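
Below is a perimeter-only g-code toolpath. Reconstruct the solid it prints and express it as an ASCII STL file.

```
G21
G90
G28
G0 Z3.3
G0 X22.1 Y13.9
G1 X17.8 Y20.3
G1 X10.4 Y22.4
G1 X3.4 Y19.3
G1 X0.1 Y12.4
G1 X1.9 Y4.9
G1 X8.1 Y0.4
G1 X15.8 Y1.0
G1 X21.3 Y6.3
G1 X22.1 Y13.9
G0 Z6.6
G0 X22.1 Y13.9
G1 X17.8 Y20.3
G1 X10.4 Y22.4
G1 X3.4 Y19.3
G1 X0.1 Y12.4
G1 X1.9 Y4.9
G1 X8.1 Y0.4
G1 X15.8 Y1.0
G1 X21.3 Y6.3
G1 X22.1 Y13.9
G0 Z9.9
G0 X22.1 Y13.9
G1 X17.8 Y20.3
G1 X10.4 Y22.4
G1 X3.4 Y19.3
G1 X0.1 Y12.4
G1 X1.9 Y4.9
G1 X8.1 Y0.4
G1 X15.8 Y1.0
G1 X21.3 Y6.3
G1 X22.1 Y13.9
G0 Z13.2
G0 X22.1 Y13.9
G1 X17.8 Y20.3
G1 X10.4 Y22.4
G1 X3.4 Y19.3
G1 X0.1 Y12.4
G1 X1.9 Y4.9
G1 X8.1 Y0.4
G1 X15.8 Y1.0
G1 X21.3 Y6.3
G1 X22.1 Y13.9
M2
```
solid part
  facet normal 0.0000 0.0000 -1.0000
    outer loop
      vertex 10.4 22.4 0.0
      vertex 17.8 20.3 0.0
      vertex 22.1 13.9 0.0
    endloop
  endfacet
  facet normal 0.0000 0.0000 -1.0000
    outer loop
      vertex 3.4 19.3 0.0
      vertex 10.4 22.4 0.0
      vertex 22.1 13.9 0.0
    endloop
  endfacet
  facet normal 0.0000 0.0000 -1.0000
    outer loop
      vertex 0.1 12.4 0.0
      vertex 3.4 19.3 0.0
      vertex 22.1 13.9 0.0
    endloop
  endfacet
  facet normal 0.0000 0.0000 -1.0000
    outer loop
      vertex 1.9 4.9 0.0
      vertex 0.1 12.4 0.0
      vertex 22.1 13.9 0.0
    endloop
  endfacet
  facet normal 0.0000 0.0000 -1.0000
    outer loop
      vertex 8.1 0.4 0.0
      vertex 1.9 4.9 0.0
      vertex 22.1 13.9 0.0
    endloop
  endfacet
  facet normal 0.0000 0.0000 -1.0000
    outer loop
      vertex 15.8 1.0 0.0
      vertex 8.1 0.4 0.0
      vertex 22.1 13.9 0.0
    endloop
  endfacet
  facet normal 0.0000 0.0000 -1.0000
    outer loop
      vertex 21.3 6.3 0.0
      vertex 15.8 1.0 0.0
      vertex 22.1 13.9 0.0
    endloop
  endfacet
  facet normal 0.0000 0.0000 1.0000
    outer loop
      vertex 22.1 13.9 13.2
      vertex 17.8 20.3 13.2
      vertex 10.4 22.4 13.2
    endloop
  endfacet
  facet normal 0.0000 0.0000 1.0000
    outer loop
      vertex 22.1 13.9 13.2
      vertex 10.4 22.4 13.2
      vertex 3.4 19.3 13.2
    endloop
  endfacet
  facet normal 0.0000 0.0000 1.0000
    outer loop
      vertex 22.1 13.9 13.2
      vertex 3.4 19.3 13.2
      vertex 0.1 12.4 13.2
    endloop
  endfacet
  facet normal 0.0000 0.0000 1.0000
    outer loop
      vertex 22.1 13.9 13.2
      vertex 0.1 12.4 13.2
      vertex 1.9 4.9 13.2
    endloop
  endfacet
  facet normal 0.0000 0.0000 1.0000
    outer loop
      vertex 22.1 13.9 13.2
      vertex 1.9 4.9 13.2
      vertex 8.1 0.4 13.2
    endloop
  endfacet
  facet normal 0.0000 0.0000 1.0000
    outer loop
      vertex 22.1 13.9 13.2
      vertex 8.1 0.4 13.2
      vertex 15.8 1.0 13.2
    endloop
  endfacet
  facet normal 0.0000 0.0000 1.0000
    outer loop
      vertex 22.1 13.9 13.2
      vertex 15.8 1.0 13.2
      vertex 21.3 6.3 13.2
    endloop
  endfacet
  facet normal 0.8300 0.5577 0.0000
    outer loop
      vertex 22.1 13.9 0.0
      vertex 17.8 20.3 0.0
      vertex 17.8 20.3 13.2
    endloop
  endfacet
  facet normal 0.8300 0.5577 0.0000
    outer loop
      vertex 22.1 13.9 0.0
      vertex 17.8 20.3 13.2
      vertex 22.1 13.9 13.2
    endloop
  endfacet
  facet normal 0.2730 0.9620 0.0000
    outer loop
      vertex 17.8 20.3 0.0
      vertex 10.4 22.4 0.0
      vertex 10.4 22.4 13.2
    endloop
  endfacet
  facet normal 0.2730 0.9620 0.0000
    outer loop
      vertex 17.8 20.3 0.0
      vertex 10.4 22.4 13.2
      vertex 17.8 20.3 13.2
    endloop
  endfacet
  facet normal -0.4049 0.9143 0.0000
    outer loop
      vertex 10.4 22.4 0.0
      vertex 3.4 19.3 0.0
      vertex 3.4 19.3 13.2
    endloop
  endfacet
  facet normal -0.4049 0.9143 0.0000
    outer loop
      vertex 10.4 22.4 0.0
      vertex 3.4 19.3 13.2
      vertex 10.4 22.4 13.2
    endloop
  endfacet
  facet normal -0.9021 0.4315 0.0000
    outer loop
      vertex 3.4 19.3 0.0
      vertex 0.1 12.4 0.0
      vertex 0.1 12.4 13.2
    endloop
  endfacet
  facet normal -0.9021 0.4315 0.0000
    outer loop
      vertex 3.4 19.3 0.0
      vertex 0.1 12.4 13.2
      vertex 3.4 19.3 13.2
    endloop
  endfacet
  facet normal -0.9724 -0.2334 0.0000
    outer loop
      vertex 0.1 12.4 0.0
      vertex 1.9 4.9 0.0
      vertex 1.9 4.9 13.2
    endloop
  endfacet
  facet normal -0.9724 -0.2334 0.0000
    outer loop
      vertex 0.1 12.4 0.0
      vertex 1.9 4.9 13.2
      vertex 0.1 12.4 13.2
    endloop
  endfacet
  facet normal -0.5874 -0.8093 0.0000
    outer loop
      vertex 1.9 4.9 0.0
      vertex 8.1 0.4 0.0
      vertex 8.1 0.4 13.2
    endloop
  endfacet
  facet normal -0.5874 -0.8093 0.0000
    outer loop
      vertex 1.9 4.9 0.0
      vertex 8.1 0.4 13.2
      vertex 1.9 4.9 13.2
    endloop
  endfacet
  facet normal 0.0777 -0.9970 0.0000
    outer loop
      vertex 8.1 0.4 0.0
      vertex 15.8 1.0 0.0
      vertex 15.8 1.0 13.2
    endloop
  endfacet
  facet normal 0.0777 -0.9970 0.0000
    outer loop
      vertex 8.1 0.4 0.0
      vertex 15.8 1.0 13.2
      vertex 8.1 0.4 13.2
    endloop
  endfacet
  facet normal 0.6939 -0.7201 0.0000
    outer loop
      vertex 15.8 1.0 0.0
      vertex 21.3 6.3 0.0
      vertex 21.3 6.3 13.2
    endloop
  endfacet
  facet normal 0.6939 -0.7201 0.0000
    outer loop
      vertex 15.8 1.0 0.0
      vertex 21.3 6.3 13.2
      vertex 15.8 1.0 13.2
    endloop
  endfacet
  facet normal 0.9945 -0.1047 0.0000
    outer loop
      vertex 21.3 6.3 0.0
      vertex 22.1 13.9 0.0
      vertex 22.1 13.9 13.2
    endloop
  endfacet
  facet normal 0.9945 -0.1047 0.0000
    outer loop
      vertex 21.3 6.3 0.0
      vertex 22.1 13.9 13.2
      vertex 21.3 6.3 13.2
    endloop
  endfacet
endsolid part

The G0 Z moves step by Δz≈3.3 mm. Every layer's G1 loop is the same polygon, so the solid is a straight extrusion of it from z=0 to z≈13.2. Closing with flat bottom and top caps and triangulating gives 32 facets — a regular 9-sided prism (a cylinder approximated with 9 flat sides), circumscribed radius ≈ 11.2 mm, height ≈ 13.2 mm.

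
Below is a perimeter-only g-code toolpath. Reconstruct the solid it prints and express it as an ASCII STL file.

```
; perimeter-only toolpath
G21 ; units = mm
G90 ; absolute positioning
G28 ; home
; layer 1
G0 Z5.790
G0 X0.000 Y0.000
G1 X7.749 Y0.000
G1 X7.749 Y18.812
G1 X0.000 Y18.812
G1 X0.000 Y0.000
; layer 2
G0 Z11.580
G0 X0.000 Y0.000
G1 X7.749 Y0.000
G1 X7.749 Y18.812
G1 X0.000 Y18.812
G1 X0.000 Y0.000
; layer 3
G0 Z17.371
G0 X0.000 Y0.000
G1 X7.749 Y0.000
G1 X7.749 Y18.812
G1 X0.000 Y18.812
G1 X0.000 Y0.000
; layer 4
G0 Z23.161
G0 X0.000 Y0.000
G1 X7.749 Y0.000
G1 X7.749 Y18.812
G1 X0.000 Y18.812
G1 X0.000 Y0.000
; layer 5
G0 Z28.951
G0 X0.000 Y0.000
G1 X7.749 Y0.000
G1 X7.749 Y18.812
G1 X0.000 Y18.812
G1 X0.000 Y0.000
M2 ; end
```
solid part
  facet normal 0.0000 0.0000 -1.0000
    outer loop
      vertex 7.749 18.812 0.000
      vertex 7.749 0.000 0.000
      vertex 0.000 0.000 0.000
    endloop
  endfacet
  facet normal 0.0000 0.0000 -1.0000
    outer loop
      vertex 0.000 18.812 0.000
      vertex 7.749 18.812 0.000
      vertex 0.000 0.000 0.000
    endloop
  endfacet
  facet normal 0.0000 0.0000 1.0000
    outer loop
      vertex 0.000 0.000 28.951
      vertex 7.749 0.000 28.951
      vertex 7.749 18.812 28.951
    endloop
  endfacet
  facet normal 0.0000 0.0000 1.0000
    outer loop
      vertex 0.000 0.000 28.951
      vertex 7.749 18.812 28.951
      vertex 0.000 18.812 28.951
    endloop
  endfacet
  facet normal 0.0000 -1.0000 0.0000
    outer loop
      vertex 0.000 0.000 0.000
      vertex 7.749 0.000 0.000
      vertex 7.749 0.000 28.951
    endloop
  endfacet
  facet normal 0.0000 -1.0000 0.0000
    outer loop
      vertex 0.000 0.000 0.000
      vertex 7.749 0.000 28.951
      vertex 0.000 0.000 28.951
    endloop
  endfacet
  facet normal 0.0000 1.0000 0.0000
    outer loop
      vertex 7.749 18.812 28.951
      vertex 7.749 18.812 0.000
      vertex 0.000 18.812 0.000
    endloop
  endfacet
  facet normal 0.0000 1.0000 0.0000
    outer loop
      vertex 0.000 18.812 28.951
      vertex 7.749 18.812 28.951
      vertex 0.000 18.812 0.000
    endloop
  endfacet
  facet normal -1.0000 0.0000 0.0000
    outer loop
      vertex 0.000 18.812 28.951
      vertex 0.000 18.812 0.000
      vertex 0.000 0.000 0.000
    endloop
  endfacet
  facet normal -1.0000 0.0000 0.0000
    outer loop
      vertex 0.000 0.000 28.951
      vertex 0.000 18.812 28.951
      vertex 0.000 0.000 0.000
    endloop
  endfacet
  facet normal 1.0000 0.0000 0.0000
    outer loop
      vertex 7.749 0.000 0.000
      vertex 7.749 18.812 0.000
      vertex 7.749 18.812 28.951
    endloop
  endfacet
  facet normal 1.0000 0.0000 0.0000
    outer loop
      vertex 7.749 0.000 0.000
      vertex 7.749 18.812 28.951
      vertex 7.749 0.000 28.951
    endloop
  endfacet
endsolid part

The G0 Z moves step by Δz≈5.790 mm. Every layer's G1 loop is the same polygon, so the solid is a straight extrusion of it from z=0 to z≈29. Closing with flat bottom and top caps and triangulating gives 12 facets — a rectangular box, roughly 7.75 × 18.8 mm footprint and 29 mm tall.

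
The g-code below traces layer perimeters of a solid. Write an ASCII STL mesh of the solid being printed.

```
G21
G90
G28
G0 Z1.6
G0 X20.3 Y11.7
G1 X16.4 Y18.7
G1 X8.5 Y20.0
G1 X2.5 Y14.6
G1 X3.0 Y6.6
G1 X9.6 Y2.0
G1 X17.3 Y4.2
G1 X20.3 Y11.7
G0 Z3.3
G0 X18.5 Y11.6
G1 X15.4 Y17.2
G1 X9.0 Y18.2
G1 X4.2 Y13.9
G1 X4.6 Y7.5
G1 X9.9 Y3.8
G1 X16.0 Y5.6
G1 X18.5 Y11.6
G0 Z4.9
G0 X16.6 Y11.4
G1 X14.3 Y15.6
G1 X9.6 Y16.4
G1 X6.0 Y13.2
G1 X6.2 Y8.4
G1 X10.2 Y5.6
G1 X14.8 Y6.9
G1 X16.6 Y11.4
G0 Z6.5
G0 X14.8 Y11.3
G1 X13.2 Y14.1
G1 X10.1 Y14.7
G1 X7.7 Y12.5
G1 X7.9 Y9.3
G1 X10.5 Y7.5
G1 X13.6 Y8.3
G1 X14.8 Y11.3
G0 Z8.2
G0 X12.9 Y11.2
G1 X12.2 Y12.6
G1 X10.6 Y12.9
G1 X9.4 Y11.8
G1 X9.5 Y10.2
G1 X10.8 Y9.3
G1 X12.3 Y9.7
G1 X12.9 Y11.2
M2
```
solid part
  facet normal 0.0000 0.0000 -1.0000
    outer loop
      vertex 8.0 21.8 0.0
      vertex 17.5 20.2 0.0
      vertex 22.2 11.8 0.0
    endloop
  endfacet
  facet normal 0.0000 0.0000 -1.0000
    outer loop
      vertex 0.8 15.3 0.0
      vertex 8.0 21.8 0.0
      vertex 22.2 11.8 0.0
    endloop
  endfacet
  facet normal 0.0000 0.0000 -1.0000
    outer loop
      vertex 1.4 5.7 0.0
      vertex 0.8 15.3 0.0
      vertex 22.2 11.8 0.0
    endloop
  endfacet
  facet normal 0.0000 0.0000 -1.0000
    outer loop
      vertex 9.3 0.2 0.0
      vertex 1.4 5.7 0.0
      vertex 22.2 11.8 0.0
    endloop
  endfacet
  facet normal 0.0000 0.0000 -1.0000
    outer loop
      vertex 18.5 2.8 0.0
      vertex 9.3 0.2 0.0
      vertex 22.2 11.8 0.0
    endloop
  endfacet
  facet normal 0.6099 0.3413 0.7152
    outer loop
      vertex 22.2 11.8 0.0
      vertex 17.5 20.2 0.0
      vertex 11.1 11.1 9.8
    endloop
  endfacet
  facet normal 0.1160 0.6889 0.7155
    outer loop
      vertex 17.5 20.2 0.0
      vertex 8.0 21.8 0.0
      vertex 11.1 11.1 9.8
    endloop
  endfacet
  facet normal -0.4686 0.5190 0.7149
    outer loop
      vertex 8.0 21.8 0.0
      vertex 0.8 15.3 0.0
      vertex 11.1 11.1 9.8
    endloop
  endfacet
  facet normal -0.6979 -0.0436 0.7148
    outer loop
      vertex 0.8 15.3 0.0
      vertex 1.4 5.7 0.0
      vertex 11.1 11.1 9.8
    endloop
  endfacet
  facet normal -0.4004 -0.5752 0.7133
    outer loop
      vertex 1.4 5.7 0.0
      vertex 9.3 0.2 0.0
      vertex 11.1 11.1 9.8
    endloop
  endfacet
  facet normal 0.1904 -0.6736 0.7142
    outer loop
      vertex 9.3 0.2 0.0
      vertex 18.5 2.8 0.0
      vertex 11.1 11.1 9.8
    endloop
  endfacet
  facet normal 0.6474 -0.2661 0.7142
    outer loop
      vertex 18.5 2.8 0.0
      vertex 22.2 11.8 0.0
      vertex 11.1 11.1 9.8
    endloop
  endfacet
endsolid part

The G0 Z moves step by Δz≈1.6 mm. The G1 loops shrink linearly with z, so the solid tapers from its base footprint up to z≈9.8. Closing with a flat bottom cap and the tapered top and triangulating gives 12 facets — a regular 7-sided pyramid, base circumscribed radius ≈ 11.1 mm, apex at z ≈ 9.8 mm.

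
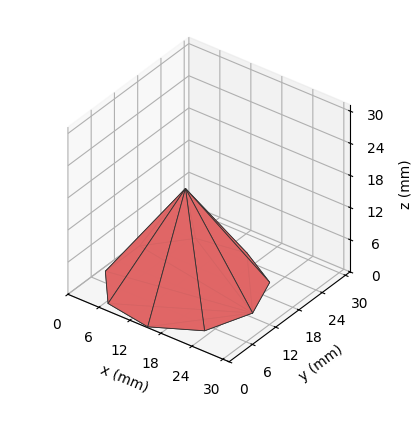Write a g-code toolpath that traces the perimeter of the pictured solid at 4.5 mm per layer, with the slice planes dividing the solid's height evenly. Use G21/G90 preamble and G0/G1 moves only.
Reading the render: the shape is a regular 9-sided pyramid, base circumscribed radius ≈ 13 mm, apex at z ≈ 18 mm (dimensions read to the nearest mm from the axis ticks). For the g-code, the solid's height is divided into equal slices at the stated Δz and each level perimeter traced with G1 moves after a G0 lift.

; perimeter-only toolpath
G21 ; units = mm
G90 ; absolute positioning
G28 ; home
; layer 1
G0 Z4.5
G0 X22.8 Y13.0
G1 X20.5 Y19.3
G1 X14.7 Y22.6
G1 X8.1 Y21.5
G1 X3.9 Y16.3
G1 X3.9 Y9.7
G1 X8.1 Y4.5
G1 X14.7 Y3.4
G1 X20.5 Y6.7
G1 X22.8 Y13.0
; layer 2
G0 Z9.0
G0 X19.5 Y13.0
G1 X18.0 Y17.2
G1 X14.2 Y19.4
G1 X9.8 Y18.6
G1 X6.9 Y15.2
G1 X6.9 Y10.8
G1 X9.8 Y7.3
G1 X14.2 Y6.6
G1 X18.0 Y8.8
G1 X19.5 Y13.0
; layer 3
G0 Z13.5
G0 X16.2 Y13.0
G1 X15.5 Y15.1
G1 X13.6 Y16.2
G1 X11.4 Y15.8
G1 X9.9 Y14.1
G1 X9.9 Y11.9
G1 X11.4 Y10.2
G1 X13.6 Y9.8
G1 X15.5 Y10.9
G1 X16.2 Y13.0
M2 ; end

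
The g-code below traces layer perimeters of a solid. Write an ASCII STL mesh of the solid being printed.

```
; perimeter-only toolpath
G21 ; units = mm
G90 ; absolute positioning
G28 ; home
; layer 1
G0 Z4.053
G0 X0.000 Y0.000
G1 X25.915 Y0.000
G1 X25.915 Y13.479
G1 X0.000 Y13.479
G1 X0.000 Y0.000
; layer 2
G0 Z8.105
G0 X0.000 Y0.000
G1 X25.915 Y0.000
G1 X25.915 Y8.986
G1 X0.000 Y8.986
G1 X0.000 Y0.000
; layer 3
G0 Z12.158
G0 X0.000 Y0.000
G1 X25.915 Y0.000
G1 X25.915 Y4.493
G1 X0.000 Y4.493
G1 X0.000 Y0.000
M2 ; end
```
solid part
  facet normal 0.0000 0.0000 -1.0000
    outer loop
      vertex 25.915 17.972 0.000
      vertex 25.915 0.000 0.000
      vertex 0.000 0.000 0.000
    endloop
  endfacet
  facet normal 0.0000 0.0000 -1.0000
    outer loop
      vertex 0.000 17.972 0.000
      vertex 25.915 17.972 0.000
      vertex 0.000 0.000 0.000
    endloop
  endfacet
  facet normal 0.0000 -1.0000 0.0000
    outer loop
      vertex 0.000 0.000 0.000
      vertex 25.915 0.000 0.000
      vertex 25.915 0.000 16.211
    endloop
  endfacet
  facet normal 0.0000 -1.0000 0.0000
    outer loop
      vertex 0.000 0.000 0.000
      vertex 25.915 0.000 16.211
      vertex 0.000 0.000 16.211
    endloop
  endfacet
  facet normal 0.0000 0.6698 0.7425
    outer loop
      vertex 0.000 0.000 16.211
      vertex 25.915 0.000 16.211
      vertex 25.915 17.972 0.000
    endloop
  endfacet
  facet normal 0.0000 0.6698 0.7425
    outer loop
      vertex 0.000 0.000 16.211
      vertex 25.915 17.972 0.000
      vertex 0.000 17.972 0.000
    endloop
  endfacet
  facet normal -1.0000 0.0000 0.0000
    outer loop
      vertex 0.000 0.000 16.211
      vertex 0.000 17.972 0.000
      vertex 0.000 0.000 0.000
    endloop
  endfacet
  facet normal 1.0000 0.0000 0.0000
    outer loop
      vertex 25.915 0.000 0.000
      vertex 25.915 17.972 0.000
      vertex 25.915 0.000 16.211
    endloop
  endfacet
endsolid part

The G0 Z moves step by Δz≈4.053 mm. The G1 loops shrink linearly with z, so the solid tapers from its base footprint up to z≈16.2. Closing with a flat bottom cap and the tapered top and triangulating gives 8 facets — a wedge (ramp): 25.9 × 18 mm base, rising to 16.2 mm along the y=0 edge and sloping linearly to z=0 at y=18.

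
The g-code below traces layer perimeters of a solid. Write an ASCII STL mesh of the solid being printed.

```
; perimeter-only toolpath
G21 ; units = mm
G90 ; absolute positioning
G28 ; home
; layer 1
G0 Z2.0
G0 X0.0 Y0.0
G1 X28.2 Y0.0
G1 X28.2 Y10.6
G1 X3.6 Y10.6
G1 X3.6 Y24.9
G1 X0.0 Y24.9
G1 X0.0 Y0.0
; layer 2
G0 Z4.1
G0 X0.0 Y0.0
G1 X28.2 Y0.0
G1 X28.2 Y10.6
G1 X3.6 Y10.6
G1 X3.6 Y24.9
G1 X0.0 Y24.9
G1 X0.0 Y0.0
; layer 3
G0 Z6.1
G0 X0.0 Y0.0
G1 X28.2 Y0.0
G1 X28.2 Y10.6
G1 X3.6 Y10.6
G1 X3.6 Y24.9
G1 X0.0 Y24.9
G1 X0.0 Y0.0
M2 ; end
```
solid part
  facet normal 0.0000 0.0000 -1.0000
    outer loop
      vertex 28.2 10.6 0.0
      vertex 28.2 0.0 0.0
      vertex 0.0 0.0 0.0
    endloop
  endfacet
  facet normal 0.0000 0.0000 -1.0000
    outer loop
      vertex 3.6 10.6 0.0
      vertex 28.2 10.6 0.0
      vertex 0.0 0.0 0.0
    endloop
  endfacet
  facet normal 0.0000 0.0000 -1.0000
    outer loop
      vertex 3.6 24.9 0.0
      vertex 3.6 10.6 0.0
      vertex 0.0 0.0 0.0
    endloop
  endfacet
  facet normal 0.0000 0.0000 -1.0000
    outer loop
      vertex 0.0 24.9 0.0
      vertex 3.6 24.9 0.0
      vertex 0.0 0.0 0.0
    endloop
  endfacet
  facet normal 0.0000 0.0000 1.0000
    outer loop
      vertex 0.0 0.0 6.1
      vertex 28.2 0.0 6.1
      vertex 28.2 10.6 6.1
    endloop
  endfacet
  facet normal 0.0000 0.0000 1.0000
    outer loop
      vertex 0.0 0.0 6.1
      vertex 28.2 10.6 6.1
      vertex 3.6 10.6 6.1
    endloop
  endfacet
  facet normal 0.0000 0.0000 1.0000
    outer loop
      vertex 0.0 0.0 6.1
      vertex 3.6 10.6 6.1
      vertex 3.6 24.9 6.1
    endloop
  endfacet
  facet normal 0.0000 0.0000 1.0000
    outer loop
      vertex 0.0 0.0 6.1
      vertex 3.6 24.9 6.1
      vertex 0.0 24.9 6.1
    endloop
  endfacet
  facet normal 0.0000 -1.0000 0.0000
    outer loop
      vertex 0.0 0.0 0.0
      vertex 28.2 0.0 0.0
      vertex 28.2 0.0 6.1
    endloop
  endfacet
  facet normal 0.0000 -1.0000 0.0000
    outer loop
      vertex 0.0 0.0 0.0
      vertex 28.2 0.0 6.1
      vertex 0.0 0.0 6.1
    endloop
  endfacet
  facet normal 1.0000 0.0000 0.0000
    outer loop
      vertex 28.2 0.0 0.0
      vertex 28.2 10.6 0.0
      vertex 28.2 10.6 6.1
    endloop
  endfacet
  facet normal 1.0000 0.0000 0.0000
    outer loop
      vertex 28.2 0.0 0.0
      vertex 28.2 10.6 6.1
      vertex 28.2 0.0 6.1
    endloop
  endfacet
  facet normal 0.0000 1.0000 0.0000
    outer loop
      vertex 28.2 10.6 0.0
      vertex 3.6 10.6 0.0
      vertex 3.6 10.6 6.1
    endloop
  endfacet
  facet normal 0.0000 1.0000 0.0000
    outer loop
      vertex 28.2 10.6 0.0
      vertex 3.6 10.6 6.1
      vertex 28.2 10.6 6.1
    endloop
  endfacet
  facet normal 1.0000 0.0000 0.0000
    outer loop
      vertex 3.6 10.6 0.0
      vertex 3.6 24.9 0.0
      vertex 3.6 24.9 6.1
    endloop
  endfacet
  facet normal 1.0000 0.0000 0.0000
    outer loop
      vertex 3.6 10.6 0.0
      vertex 3.6 24.9 6.1
      vertex 3.6 10.6 6.1
    endloop
  endfacet
  facet normal 0.0000 1.0000 0.0000
    outer loop
      vertex 3.6 24.9 0.0
      vertex 0.0 24.9 0.0
      vertex 0.0 24.9 6.1
    endloop
  endfacet
  facet normal 0.0000 1.0000 0.0000
    outer loop
      vertex 3.6 24.9 0.0
      vertex 0.0 24.9 6.1
      vertex 3.6 24.9 6.1
    endloop
  endfacet
  facet normal -1.0000 0.0000 0.0000
    outer loop
      vertex 0.0 24.9 0.0
      vertex 0.0 0.0 0.0
      vertex 0.0 0.0 6.1
    endloop
  endfacet
  facet normal -1.0000 0.0000 0.0000
    outer loop
      vertex 0.0 24.9 0.0
      vertex 0.0 0.0 6.1
      vertex 0.0 24.9 6.1
    endloop
  endfacet
endsolid part

The G0 Z moves step by Δz≈2.0 mm. Every layer's G1 loop is the same polygon, so the solid is a straight extrusion of it from z=0 to z≈6.1. Closing with flat bottom and top caps and triangulating gives 20 facets — an L-shaped prism: outer 28.2 × 24.9 mm, arm thicknesses ≈ 10.6 mm (horizontal) and 3.6 mm (vertical), extruded 6.1 mm in z.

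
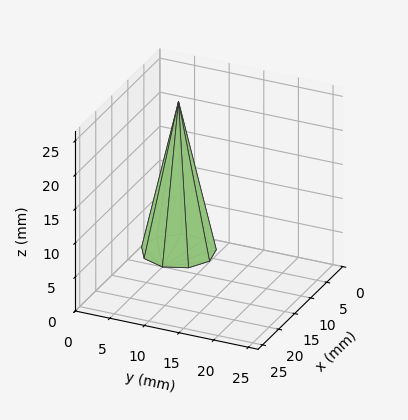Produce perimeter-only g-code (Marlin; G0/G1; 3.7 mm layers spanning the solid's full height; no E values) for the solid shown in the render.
Reading the render: the shape is a regular 9-sided pyramid, base circumscribed radius ≈ 5 mm, apex at z ≈ 22 mm (dimensions read to the nearest mm from the axis ticks). For the g-code, the solid's height is divided into equal slices at the stated Δz and each level perimeter traced with G1 moves after a G0 lift.

; perimeter-only toolpath
G21 ; units = mm
G90 ; absolute positioning
G28 ; home
; layer 1
G0 Z3.7
G0 X9.2 Y5.0
G1 X8.2 Y7.7
G1 X5.8 Y9.1
G1 X2.9 Y8.6
G1 X1.1 Y6.4
G1 X1.1 Y3.6
G1 X2.9 Y1.4
G1 X5.8 Y0.9
G1 X8.2 Y2.3
G1 X9.2 Y5.0
; layer 2
G0 Z7.3
G0 X8.3 Y5.0
G1 X7.5 Y7.1
G1 X5.6 Y8.3
G1 X3.3 Y7.9
G1 X1.9 Y6.1
G1 X1.9 Y3.9
G1 X3.3 Y2.1
G1 X5.6 Y1.7
G1 X7.5 Y2.9
G1 X8.3 Y5.0
; layer 3
G0 Z11.0
G0 X7.5 Y5.0
G1 X6.9 Y6.6
G1 X5.5 Y7.5
G1 X3.8 Y7.2
G1 X2.6 Y5.8
G1 X2.6 Y4.2
G1 X3.8 Y2.9
G1 X5.5 Y2.5
G1 X6.9 Y3.4
G1 X7.5 Y5.0
; layer 4
G0 Z14.7
G0 X6.7 Y5.0
G1 X6.3 Y6.1
G1 X5.3 Y6.6
G1 X4.2 Y6.4
G1 X3.4 Y5.6
G1 X3.4 Y4.4
G1 X4.2 Y3.6
G1 X5.3 Y3.4
G1 X6.3 Y3.9
G1 X6.7 Y5.0
; layer 5
G0 Z18.3
G0 X5.8 Y5.0
G1 X5.6 Y5.5
G1 X5.2 Y5.8
G1 X4.6 Y5.7
G1 X4.2 Y5.3
G1 X4.2 Y4.7
G1 X4.6 Y4.3
G1 X5.2 Y4.2
G1 X5.6 Y4.5
G1 X5.8 Y5.0
M2 ; end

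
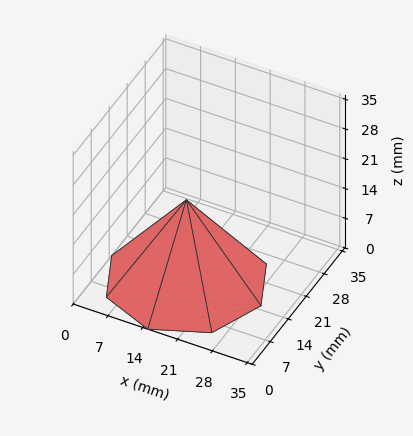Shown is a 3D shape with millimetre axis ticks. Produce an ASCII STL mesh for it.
Reading the render: the shape is a regular 8-sided pyramid, base circumscribed radius ≈ 15 mm, apex at z ≈ 19 mm (dimensions read to the nearest mm from the axis ticks). For the STL, each face is triangulated and given an outward normal.

solid part
  facet normal 0.0000 0.0000 -1.0000
    outer loop
      vertex 15.000 30.000 0.000
      vertex 25.607 25.607 0.000
      vertex 30.000 15.000 0.000
    endloop
  endfacet
  facet normal 0.0000 0.0000 -1.0000
    outer loop
      vertex 4.393 25.607 0.000
      vertex 15.000 30.000 0.000
      vertex 30.000 15.000 0.000
    endloop
  endfacet
  facet normal 0.0000 0.0000 -1.0000
    outer loop
      vertex 0.000 15.000 0.000
      vertex 4.393 25.607 0.000
      vertex 30.000 15.000 0.000
    endloop
  endfacet
  facet normal 0.0000 0.0000 -1.0000
    outer loop
      vertex 4.393 4.393 0.000
      vertex 0.000 15.000 0.000
      vertex 30.000 15.000 0.000
    endloop
  endfacet
  facet normal 0.0000 0.0000 -1.0000
    outer loop
      vertex 15.000 0.000 0.000
      vertex 4.393 4.393 0.000
      vertex 30.000 15.000 0.000
    endloop
  endfacet
  facet normal 0.0000 0.0000 -1.0000
    outer loop
      vertex 25.607 4.393 0.000
      vertex 15.000 0.000 0.000
      vertex 30.000 15.000 0.000
    endloop
  endfacet
  facet normal 0.7464 0.3091 0.5893
    outer loop
      vertex 30.000 15.000 0.000
      vertex 25.607 25.607 0.000
      vertex 15.000 15.000 19.000
    endloop
  endfacet
  facet normal 0.3091 0.7464 0.5893
    outer loop
      vertex 25.607 25.607 0.000
      vertex 15.000 30.000 0.000
      vertex 15.000 15.000 19.000
    endloop
  endfacet
  facet normal -0.3091 0.7464 0.5893
    outer loop
      vertex 15.000 30.000 0.000
      vertex 4.393 25.607 0.000
      vertex 15.000 15.000 19.000
    endloop
  endfacet
  facet normal -0.7464 0.3091 0.5893
    outer loop
      vertex 4.393 25.607 0.000
      vertex 0.000 15.000 0.000
      vertex 15.000 15.000 19.000
    endloop
  endfacet
  facet normal -0.7464 -0.3091 0.5893
    outer loop
      vertex 0.000 15.000 0.000
      vertex 4.393 4.393 0.000
      vertex 15.000 15.000 19.000
    endloop
  endfacet
  facet normal -0.3091 -0.7464 0.5893
    outer loop
      vertex 4.393 4.393 0.000
      vertex 15.000 0.000 0.000
      vertex 15.000 15.000 19.000
    endloop
  endfacet
  facet normal 0.3091 -0.7464 0.5893
    outer loop
      vertex 15.000 0.000 0.000
      vertex 25.607 4.393 0.000
      vertex 15.000 15.000 19.000
    endloop
  endfacet
  facet normal 0.7464 -0.3091 0.5893
    outer loop
      vertex 25.607 4.393 0.000
      vertex 30.000 15.000 0.000
      vertex 15.000 15.000 19.000
    endloop
  endfacet
endsolid part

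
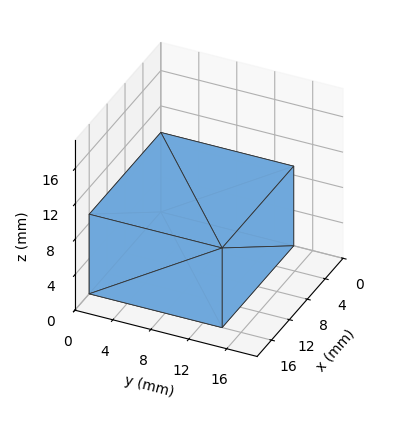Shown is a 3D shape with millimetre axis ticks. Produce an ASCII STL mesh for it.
Reading the render: the shape is a rectangular box, roughly 16 × 14 mm footprint and 9 mm tall (dimensions read to the nearest mm from the axis ticks). For the STL, each face is triangulated and given an outward normal.

solid part
  facet normal 0.0000 0.0000 -1.0000
    outer loop
      vertex 16.0 14.0 0.0
      vertex 16.0 0.0 0.0
      vertex 0.0 0.0 0.0
    endloop
  endfacet
  facet normal 0.0000 0.0000 -1.0000
    outer loop
      vertex 0.0 14.0 0.0
      vertex 16.0 14.0 0.0
      vertex 0.0 0.0 0.0
    endloop
  endfacet
  facet normal 0.0000 0.0000 1.0000
    outer loop
      vertex 0.0 0.0 9.0
      vertex 16.0 0.0 9.0
      vertex 16.0 14.0 9.0
    endloop
  endfacet
  facet normal 0.0000 0.0000 1.0000
    outer loop
      vertex 0.0 0.0 9.0
      vertex 16.0 14.0 9.0
      vertex 0.0 14.0 9.0
    endloop
  endfacet
  facet normal 0.0000 -1.0000 0.0000
    outer loop
      vertex 0.0 0.0 0.0
      vertex 16.0 0.0 0.0
      vertex 16.0 0.0 9.0
    endloop
  endfacet
  facet normal 0.0000 -1.0000 0.0000
    outer loop
      vertex 0.0 0.0 0.0
      vertex 16.0 0.0 9.0
      vertex 0.0 0.0 9.0
    endloop
  endfacet
  facet normal 0.0000 1.0000 0.0000
    outer loop
      vertex 16.0 14.0 9.0
      vertex 16.0 14.0 0.0
      vertex 0.0 14.0 0.0
    endloop
  endfacet
  facet normal 0.0000 1.0000 0.0000
    outer loop
      vertex 0.0 14.0 9.0
      vertex 16.0 14.0 9.0
      vertex 0.0 14.0 0.0
    endloop
  endfacet
  facet normal -1.0000 0.0000 0.0000
    outer loop
      vertex 0.0 14.0 9.0
      vertex 0.0 14.0 0.0
      vertex 0.0 0.0 0.0
    endloop
  endfacet
  facet normal -1.0000 0.0000 0.0000
    outer loop
      vertex 0.0 0.0 9.0
      vertex 0.0 14.0 9.0
      vertex 0.0 0.0 0.0
    endloop
  endfacet
  facet normal 1.0000 0.0000 0.0000
    outer loop
      vertex 16.0 0.0 0.0
      vertex 16.0 14.0 0.0
      vertex 16.0 14.0 9.0
    endloop
  endfacet
  facet normal 1.0000 0.0000 0.0000
    outer loop
      vertex 16.0 0.0 0.0
      vertex 16.0 14.0 9.0
      vertex 16.0 0.0 9.0
    endloop
  endfacet
endsolid part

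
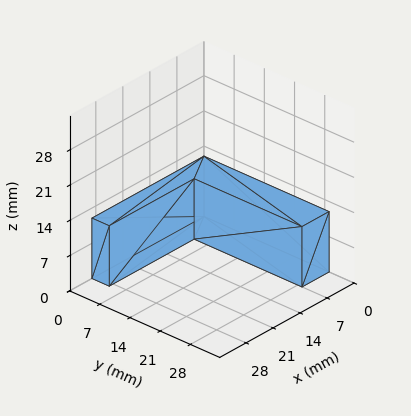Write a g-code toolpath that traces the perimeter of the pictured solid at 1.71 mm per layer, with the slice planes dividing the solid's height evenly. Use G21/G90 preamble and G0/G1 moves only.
Reading the render: the shape is an L-shaped prism: outer 29 × 29 mm, arm thicknesses ≈ 4 mm (horizontal) and 7 mm (vertical), extruded 12 mm in z (dimensions read to the nearest mm from the axis ticks). For the g-code, the solid's height is divided into equal slices at the stated Δz and each level perimeter traced with G1 moves after a G0 lift.

; perimeter-only toolpath
G21 ; units = mm
G90 ; absolute positioning
G28 ; home
; layer 1
G0 Z1.71
G0 X0.00 Y0.00
G1 X29.00 Y0.00
G1 X29.00 Y4.00
G1 X7.00 Y4.00
G1 X7.00 Y29.00
G1 X0.00 Y29.00
G1 X0.00 Y0.00
; layer 2
G0 Z3.43
G0 X0.00 Y0.00
G1 X29.00 Y0.00
G1 X29.00 Y4.00
G1 X7.00 Y4.00
G1 X7.00 Y29.00
G1 X0.00 Y29.00
G1 X0.00 Y0.00
; layer 3
G0 Z5.14
G0 X0.00 Y0.00
G1 X29.00 Y0.00
G1 X29.00 Y4.00
G1 X7.00 Y4.00
G1 X7.00 Y29.00
G1 X0.00 Y29.00
G1 X0.00 Y0.00
; layer 4
G0 Z6.86
G0 X0.00 Y0.00
G1 X29.00 Y0.00
G1 X29.00 Y4.00
G1 X7.00 Y4.00
G1 X7.00 Y29.00
G1 X0.00 Y29.00
G1 X0.00 Y0.00
; layer 5
G0 Z8.57
G0 X0.00 Y0.00
G1 X29.00 Y0.00
G1 X29.00 Y4.00
G1 X7.00 Y4.00
G1 X7.00 Y29.00
G1 X0.00 Y29.00
G1 X0.00 Y0.00
; layer 6
G0 Z10.29
G0 X0.00 Y0.00
G1 X29.00 Y0.00
G1 X29.00 Y4.00
G1 X7.00 Y4.00
G1 X7.00 Y29.00
G1 X0.00 Y29.00
G1 X0.00 Y0.00
; layer 7
G0 Z12.00
G0 X0.00 Y0.00
G1 X29.00 Y0.00
G1 X29.00 Y4.00
G1 X7.00 Y4.00
G1 X7.00 Y29.00
G1 X0.00 Y29.00
G1 X0.00 Y0.00
M2 ; end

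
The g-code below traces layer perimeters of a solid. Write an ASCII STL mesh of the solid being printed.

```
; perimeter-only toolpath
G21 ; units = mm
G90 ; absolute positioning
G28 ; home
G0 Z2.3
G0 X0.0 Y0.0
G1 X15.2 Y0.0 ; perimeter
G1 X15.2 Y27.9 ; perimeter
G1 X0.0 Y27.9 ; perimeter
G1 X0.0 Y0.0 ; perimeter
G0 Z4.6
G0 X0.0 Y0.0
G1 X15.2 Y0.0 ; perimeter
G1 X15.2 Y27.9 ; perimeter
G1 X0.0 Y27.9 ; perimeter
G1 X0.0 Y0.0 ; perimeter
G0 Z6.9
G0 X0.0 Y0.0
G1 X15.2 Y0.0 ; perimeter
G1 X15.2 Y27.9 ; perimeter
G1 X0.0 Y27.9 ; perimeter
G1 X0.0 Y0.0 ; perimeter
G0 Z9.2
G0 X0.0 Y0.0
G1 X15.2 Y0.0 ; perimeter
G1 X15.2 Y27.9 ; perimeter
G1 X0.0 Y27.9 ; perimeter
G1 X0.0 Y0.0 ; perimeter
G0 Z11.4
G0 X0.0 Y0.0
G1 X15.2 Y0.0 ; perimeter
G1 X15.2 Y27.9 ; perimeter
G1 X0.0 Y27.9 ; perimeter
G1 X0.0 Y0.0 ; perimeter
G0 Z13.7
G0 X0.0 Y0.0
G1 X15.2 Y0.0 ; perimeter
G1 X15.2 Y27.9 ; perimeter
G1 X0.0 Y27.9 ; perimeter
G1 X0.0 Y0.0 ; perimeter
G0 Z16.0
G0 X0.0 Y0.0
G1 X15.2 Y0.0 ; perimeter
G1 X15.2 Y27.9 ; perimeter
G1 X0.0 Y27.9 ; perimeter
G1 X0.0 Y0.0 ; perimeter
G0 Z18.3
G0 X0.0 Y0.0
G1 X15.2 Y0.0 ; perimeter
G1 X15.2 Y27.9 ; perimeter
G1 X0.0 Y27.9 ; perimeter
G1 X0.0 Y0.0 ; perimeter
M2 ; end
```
solid part
  facet normal 0.0000 0.0000 -1.0000
    outer loop
      vertex 15.2 27.9 0.0
      vertex 15.2 0.0 0.0
      vertex 0.0 0.0 0.0
    endloop
  endfacet
  facet normal 0.0000 0.0000 -1.0000
    outer loop
      vertex 0.0 27.9 0.0
      vertex 15.2 27.9 0.0
      vertex 0.0 0.0 0.0
    endloop
  endfacet
  facet normal 0.0000 0.0000 1.0000
    outer loop
      vertex 0.0 0.0 18.3
      vertex 15.2 0.0 18.3
      vertex 15.2 27.9 18.3
    endloop
  endfacet
  facet normal 0.0000 0.0000 1.0000
    outer loop
      vertex 0.0 0.0 18.3
      vertex 15.2 27.9 18.3
      vertex 0.0 27.9 18.3
    endloop
  endfacet
  facet normal 0.0000 -1.0000 0.0000
    outer loop
      vertex 0.0 0.0 0.0
      vertex 15.2 0.0 0.0
      vertex 15.2 0.0 18.3
    endloop
  endfacet
  facet normal 0.0000 -1.0000 0.0000
    outer loop
      vertex 0.0 0.0 0.0
      vertex 15.2 0.0 18.3
      vertex 0.0 0.0 18.3
    endloop
  endfacet
  facet normal 0.0000 1.0000 0.0000
    outer loop
      vertex 15.2 27.9 18.3
      vertex 15.2 27.9 0.0
      vertex 0.0 27.9 0.0
    endloop
  endfacet
  facet normal 0.0000 1.0000 0.0000
    outer loop
      vertex 0.0 27.9 18.3
      vertex 15.2 27.9 18.3
      vertex 0.0 27.9 0.0
    endloop
  endfacet
  facet normal -1.0000 0.0000 0.0000
    outer loop
      vertex 0.0 27.9 18.3
      vertex 0.0 27.9 0.0
      vertex 0.0 0.0 0.0
    endloop
  endfacet
  facet normal -1.0000 0.0000 0.0000
    outer loop
      vertex 0.0 0.0 18.3
      vertex 0.0 27.9 18.3
      vertex 0.0 0.0 0.0
    endloop
  endfacet
  facet normal 1.0000 0.0000 0.0000
    outer loop
      vertex 15.2 0.0 0.0
      vertex 15.2 27.9 0.0
      vertex 15.2 27.9 18.3
    endloop
  endfacet
  facet normal 1.0000 0.0000 0.0000
    outer loop
      vertex 15.2 0.0 0.0
      vertex 15.2 27.9 18.3
      vertex 15.2 0.0 18.3
    endloop
  endfacet
endsolid part

The G0 Z moves step by Δz≈2.3 mm. Every layer's G1 loop is the same polygon, so the solid is a straight extrusion of it from z=0 to z≈18.3. Closing with flat bottom and top caps and triangulating gives 12 facets — a rectangular box, roughly 15.2 × 27.9 mm footprint and 18.3 mm tall.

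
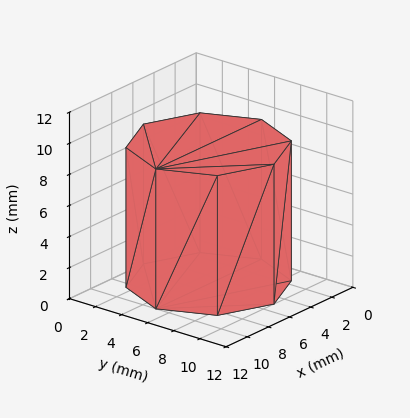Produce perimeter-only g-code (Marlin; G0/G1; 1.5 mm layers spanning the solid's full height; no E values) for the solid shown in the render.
Reading the render: the shape is a regular 8-sided prism (a cylinder approximated with 8 flat sides), circumscribed radius ≈ 5 mm, height ≈ 9 mm (dimensions read to the nearest mm from the axis ticks). For the g-code, the solid's height is divided into equal slices at the stated Δz and each level perimeter traced with G1 moves after a G0 lift.

; perimeter-only toolpath
G21 ; units = mm
G90 ; absolute positioning
G28 ; home
; layer 1
G0 Z1.5
G0 X10.0 Y5.0
G1 X8.5 Y8.5
G1 X5.0 Y10.0
G1 X1.5 Y8.5
G1 X0.0 Y5.0
G1 X1.5 Y1.5
G1 X5.0 Y0.0
G1 X8.5 Y1.5
G1 X10.0 Y5.0
; layer 2
G0 Z3.0
G0 X10.0 Y5.0
G1 X8.5 Y8.5
G1 X5.0 Y10.0
G1 X1.5 Y8.5
G1 X0.0 Y5.0
G1 X1.5 Y1.5
G1 X5.0 Y0.0
G1 X8.5 Y1.5
G1 X10.0 Y5.0
; layer 3
G0 Z4.5
G0 X10.0 Y5.0
G1 X8.5 Y8.5
G1 X5.0 Y10.0
G1 X1.5 Y8.5
G1 X0.0 Y5.0
G1 X1.5 Y1.5
G1 X5.0 Y0.0
G1 X8.5 Y1.5
G1 X10.0 Y5.0
; layer 4
G0 Z6.0
G0 X10.0 Y5.0
G1 X8.5 Y8.5
G1 X5.0 Y10.0
G1 X1.5 Y8.5
G1 X0.0 Y5.0
G1 X1.5 Y1.5
G1 X5.0 Y0.0
G1 X8.5 Y1.5
G1 X10.0 Y5.0
; layer 5
G0 Z7.5
G0 X10.0 Y5.0
G1 X8.5 Y8.5
G1 X5.0 Y10.0
G1 X1.5 Y8.5
G1 X0.0 Y5.0
G1 X1.5 Y1.5
G1 X5.0 Y0.0
G1 X8.5 Y1.5
G1 X10.0 Y5.0
; layer 6
G0 Z9.0
G0 X10.0 Y5.0
G1 X8.5 Y8.5
G1 X5.0 Y10.0
G1 X1.5 Y8.5
G1 X0.0 Y5.0
G1 X1.5 Y1.5
G1 X5.0 Y0.0
G1 X8.5 Y1.5
G1 X10.0 Y5.0
M2 ; end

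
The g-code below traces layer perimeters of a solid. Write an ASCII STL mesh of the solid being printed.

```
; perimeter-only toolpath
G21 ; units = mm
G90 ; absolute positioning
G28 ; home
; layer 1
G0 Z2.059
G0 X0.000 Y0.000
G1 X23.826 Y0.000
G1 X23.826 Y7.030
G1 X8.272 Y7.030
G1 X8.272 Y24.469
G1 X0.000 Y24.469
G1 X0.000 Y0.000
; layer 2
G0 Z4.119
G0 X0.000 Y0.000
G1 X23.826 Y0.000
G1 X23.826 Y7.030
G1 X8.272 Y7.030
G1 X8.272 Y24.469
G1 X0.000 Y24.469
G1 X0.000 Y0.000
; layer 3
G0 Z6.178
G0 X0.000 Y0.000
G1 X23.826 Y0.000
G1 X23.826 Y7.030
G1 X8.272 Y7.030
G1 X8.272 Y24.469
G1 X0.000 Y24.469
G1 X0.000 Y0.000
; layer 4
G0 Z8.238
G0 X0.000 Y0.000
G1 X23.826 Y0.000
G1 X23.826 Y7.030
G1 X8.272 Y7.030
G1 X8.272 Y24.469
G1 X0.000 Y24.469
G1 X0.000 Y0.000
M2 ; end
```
solid part
  facet normal 0.0000 0.0000 -1.0000
    outer loop
      vertex 23.826 7.030 0.000
      vertex 23.826 0.000 0.000
      vertex 0.000 0.000 0.000
    endloop
  endfacet
  facet normal 0.0000 0.0000 -1.0000
    outer loop
      vertex 8.272 7.030 0.000
      vertex 23.826 7.030 0.000
      vertex 0.000 0.000 0.000
    endloop
  endfacet
  facet normal 0.0000 0.0000 -1.0000
    outer loop
      vertex 8.272 24.469 0.000
      vertex 8.272 7.030 0.000
      vertex 0.000 0.000 0.000
    endloop
  endfacet
  facet normal 0.0000 0.0000 -1.0000
    outer loop
      vertex 0.000 24.469 0.000
      vertex 8.272 24.469 0.000
      vertex 0.000 0.000 0.000
    endloop
  endfacet
  facet normal 0.0000 0.0000 1.0000
    outer loop
      vertex 0.000 0.000 8.238
      vertex 23.826 0.000 8.238
      vertex 23.826 7.030 8.238
    endloop
  endfacet
  facet normal 0.0000 0.0000 1.0000
    outer loop
      vertex 0.000 0.000 8.238
      vertex 23.826 7.030 8.238
      vertex 8.272 7.030 8.238
    endloop
  endfacet
  facet normal 0.0000 0.0000 1.0000
    outer loop
      vertex 0.000 0.000 8.238
      vertex 8.272 7.030 8.238
      vertex 8.272 24.469 8.238
    endloop
  endfacet
  facet normal 0.0000 0.0000 1.0000
    outer loop
      vertex 0.000 0.000 8.238
      vertex 8.272 24.469 8.238
      vertex 0.000 24.469 8.238
    endloop
  endfacet
  facet normal 0.0000 -1.0000 0.0000
    outer loop
      vertex 0.000 0.000 0.000
      vertex 23.826 0.000 0.000
      vertex 23.826 0.000 8.238
    endloop
  endfacet
  facet normal 0.0000 -1.0000 0.0000
    outer loop
      vertex 0.000 0.000 0.000
      vertex 23.826 0.000 8.238
      vertex 0.000 0.000 8.238
    endloop
  endfacet
  facet normal 1.0000 0.0000 0.0000
    outer loop
      vertex 23.826 0.000 0.000
      vertex 23.826 7.030 0.000
      vertex 23.826 7.030 8.238
    endloop
  endfacet
  facet normal 1.0000 0.0000 0.0000
    outer loop
      vertex 23.826 0.000 0.000
      vertex 23.826 7.030 8.238
      vertex 23.826 0.000 8.238
    endloop
  endfacet
  facet normal 0.0000 1.0000 0.0000
    outer loop
      vertex 23.826 7.030 0.000
      vertex 8.272 7.030 0.000
      vertex 8.272 7.030 8.238
    endloop
  endfacet
  facet normal 0.0000 1.0000 0.0000
    outer loop
      vertex 23.826 7.030 0.000
      vertex 8.272 7.030 8.238
      vertex 23.826 7.030 8.238
    endloop
  endfacet
  facet normal 1.0000 0.0000 0.0000
    outer loop
      vertex 8.272 7.030 0.000
      vertex 8.272 24.469 0.000
      vertex 8.272 24.469 8.238
    endloop
  endfacet
  facet normal 1.0000 0.0000 0.0000
    outer loop
      vertex 8.272 7.030 0.000
      vertex 8.272 24.469 8.238
      vertex 8.272 7.030 8.238
    endloop
  endfacet
  facet normal 0.0000 1.0000 0.0000
    outer loop
      vertex 8.272 24.469 0.000
      vertex 0.000 24.469 0.000
      vertex 0.000 24.469 8.238
    endloop
  endfacet
  facet normal 0.0000 1.0000 0.0000
    outer loop
      vertex 8.272 24.469 0.000
      vertex 0.000 24.469 8.238
      vertex 8.272 24.469 8.238
    endloop
  endfacet
  facet normal -1.0000 0.0000 0.0000
    outer loop
      vertex 0.000 24.469 0.000
      vertex 0.000 0.000 0.000
      vertex 0.000 0.000 8.238
    endloop
  endfacet
  facet normal -1.0000 0.0000 0.0000
    outer loop
      vertex 0.000 24.469 0.000
      vertex 0.000 0.000 8.238
      vertex 0.000 24.469 8.238
    endloop
  endfacet
endsolid part

The G0 Z moves step by Δz≈2.059 mm. Every layer's G1 loop is the same polygon, so the solid is a straight extrusion of it from z=0 to z≈8.24. Closing with flat bottom and top caps and triangulating gives 20 facets — an L-shaped prism: outer 23.8 × 24.5 mm, arm thicknesses ≈ 7.03 mm (horizontal) and 8.27 mm (vertical), extruded 8.24 mm in z.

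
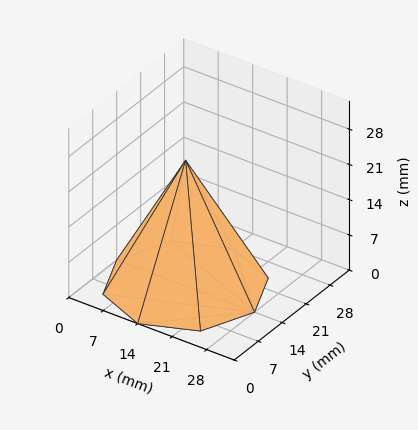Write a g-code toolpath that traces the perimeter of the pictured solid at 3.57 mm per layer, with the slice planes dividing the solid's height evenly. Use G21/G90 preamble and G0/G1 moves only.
Reading the render: the shape is a regular 8-sided pyramid, base circumscribed radius ≈ 14 mm, apex at z ≈ 25 mm (dimensions read to the nearest mm from the axis ticks). For the g-code, the solid's height is divided into equal slices at the stated Δz and each level perimeter traced with G1 moves after a G0 lift.

; perimeter-only toolpath
G21 ; units = mm
G90 ; absolute positioning
G28 ; home
; layer 1
G0 Z3.57
G0 X26.00 Y14.00
G1 X22.49 Y22.49
G1 X14.00 Y26.00
G1 X5.51 Y22.49
G1 X2.00 Y14.00
G1 X5.51 Y5.51
G1 X14.00 Y2.00
G1 X22.49 Y5.51
G1 X26.00 Y14.00
; layer 2
G0 Z7.14
G0 X24.00 Y14.00
G1 X21.07 Y21.07
G1 X14.00 Y24.00
G1 X6.93 Y21.07
G1 X4.00 Y14.00
G1 X6.93 Y6.93
G1 X14.00 Y4.00
G1 X21.07 Y6.93
G1 X24.00 Y14.00
; layer 3
G0 Z10.71
G0 X22.00 Y14.00
G1 X19.66 Y19.66
G1 X14.00 Y22.00
G1 X8.34 Y19.66
G1 X6.00 Y14.00
G1 X8.34 Y8.34
G1 X14.00 Y6.00
G1 X19.66 Y8.34
G1 X22.00 Y14.00
; layer 4
G0 Z14.29
G0 X20.00 Y14.00
G1 X18.24 Y18.24
G1 X14.00 Y20.00
G1 X9.76 Y18.24
G1 X8.00 Y14.00
G1 X9.76 Y9.76
G1 X14.00 Y8.00
G1 X18.24 Y9.76
G1 X20.00 Y14.00
; layer 5
G0 Z17.86
G0 X18.00 Y14.00
G1 X16.83 Y16.83
G1 X14.00 Y18.00
G1 X11.17 Y16.83
G1 X10.00 Y14.00
G1 X11.17 Y11.17
G1 X14.00 Y10.00
G1 X16.83 Y11.17
G1 X18.00 Y14.00
; layer 6
G0 Z21.43
G0 X16.00 Y14.00
G1 X15.41 Y15.41
G1 X14.00 Y16.00
G1 X12.59 Y15.41
G1 X12.00 Y14.00
G1 X12.59 Y12.59
G1 X14.00 Y12.00
G1 X15.41 Y12.59
G1 X16.00 Y14.00
M2 ; end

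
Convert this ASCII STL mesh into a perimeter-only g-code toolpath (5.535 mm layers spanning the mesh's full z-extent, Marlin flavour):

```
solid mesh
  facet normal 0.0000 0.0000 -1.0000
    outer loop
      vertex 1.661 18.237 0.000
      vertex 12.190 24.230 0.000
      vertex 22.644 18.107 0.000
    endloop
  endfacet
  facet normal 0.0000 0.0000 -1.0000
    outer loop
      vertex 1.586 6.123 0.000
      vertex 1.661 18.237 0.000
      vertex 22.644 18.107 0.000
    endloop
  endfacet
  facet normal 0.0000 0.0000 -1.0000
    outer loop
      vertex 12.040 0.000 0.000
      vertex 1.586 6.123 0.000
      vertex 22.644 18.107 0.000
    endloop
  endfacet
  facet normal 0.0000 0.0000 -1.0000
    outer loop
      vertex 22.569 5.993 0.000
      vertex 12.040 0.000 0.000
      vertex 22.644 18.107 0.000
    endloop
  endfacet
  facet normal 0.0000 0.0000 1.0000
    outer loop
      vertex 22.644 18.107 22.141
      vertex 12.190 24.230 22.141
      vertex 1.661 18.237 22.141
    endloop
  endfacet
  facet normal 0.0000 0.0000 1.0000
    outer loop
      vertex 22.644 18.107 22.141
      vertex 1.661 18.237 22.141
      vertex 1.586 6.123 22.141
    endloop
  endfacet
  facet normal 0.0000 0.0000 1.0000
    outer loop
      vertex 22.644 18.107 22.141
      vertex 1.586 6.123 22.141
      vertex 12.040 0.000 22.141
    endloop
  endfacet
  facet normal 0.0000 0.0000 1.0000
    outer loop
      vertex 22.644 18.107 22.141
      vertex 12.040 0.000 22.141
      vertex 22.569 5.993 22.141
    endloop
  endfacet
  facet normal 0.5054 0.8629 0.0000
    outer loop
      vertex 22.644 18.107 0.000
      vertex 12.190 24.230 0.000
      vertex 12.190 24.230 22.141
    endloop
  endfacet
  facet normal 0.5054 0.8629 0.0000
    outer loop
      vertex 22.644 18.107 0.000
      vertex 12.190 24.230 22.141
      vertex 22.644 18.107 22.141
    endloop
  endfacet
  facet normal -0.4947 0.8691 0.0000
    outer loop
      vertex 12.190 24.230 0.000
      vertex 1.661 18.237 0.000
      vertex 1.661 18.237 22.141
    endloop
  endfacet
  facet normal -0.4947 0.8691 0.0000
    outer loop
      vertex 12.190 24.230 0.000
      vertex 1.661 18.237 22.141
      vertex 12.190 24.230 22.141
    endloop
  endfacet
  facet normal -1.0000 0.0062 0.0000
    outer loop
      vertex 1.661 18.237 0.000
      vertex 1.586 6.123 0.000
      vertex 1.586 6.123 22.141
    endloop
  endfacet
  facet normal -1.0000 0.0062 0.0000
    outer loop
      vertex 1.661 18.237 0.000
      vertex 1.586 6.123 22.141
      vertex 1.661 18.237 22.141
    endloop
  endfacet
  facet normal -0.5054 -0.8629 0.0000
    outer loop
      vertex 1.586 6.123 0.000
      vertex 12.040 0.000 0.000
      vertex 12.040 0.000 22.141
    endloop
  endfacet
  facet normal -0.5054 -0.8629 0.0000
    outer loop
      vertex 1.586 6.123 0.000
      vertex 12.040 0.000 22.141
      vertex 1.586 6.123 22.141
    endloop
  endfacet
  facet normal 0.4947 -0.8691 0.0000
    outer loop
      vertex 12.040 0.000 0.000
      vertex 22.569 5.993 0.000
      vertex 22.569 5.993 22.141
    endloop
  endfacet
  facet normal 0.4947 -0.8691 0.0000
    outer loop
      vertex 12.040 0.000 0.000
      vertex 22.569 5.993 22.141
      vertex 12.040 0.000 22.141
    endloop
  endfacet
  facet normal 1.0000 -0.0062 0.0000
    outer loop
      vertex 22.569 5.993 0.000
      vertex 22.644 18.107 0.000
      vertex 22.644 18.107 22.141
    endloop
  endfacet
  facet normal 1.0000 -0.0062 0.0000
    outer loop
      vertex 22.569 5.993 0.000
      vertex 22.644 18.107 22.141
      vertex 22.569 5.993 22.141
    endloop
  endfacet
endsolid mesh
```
; perimeter-only toolpath
G21 ; units = mm
G90 ; absolute positioning
G28 ; home
; layer 1
G0 Z5.535
G0 X22.644 Y18.107
G1 X12.190 Y24.230
G1 X1.661 Y18.237
G1 X1.586 Y6.123
G1 X12.040 Y0.000
G1 X22.569 Y5.993
G1 X22.644 Y18.107
; layer 2
G0 Z11.070
G0 X22.644 Y18.107
G1 X12.190 Y24.230
G1 X1.661 Y18.237
G1 X1.586 Y6.123
G1 X12.040 Y0.000
G1 X22.569 Y5.993
G1 X22.644 Y18.107
; layer 3
G0 Z16.606
G0 X22.644 Y18.107
G1 X12.190 Y24.230
G1 X1.661 Y18.237
G1 X1.586 Y6.123
G1 X12.040 Y0.000
G1 X22.569 Y5.993
G1 X22.644 Y18.107
; layer 4
G0 Z22.141
G0 X22.644 Y18.107
G1 X12.190 Y24.230
G1 X1.661 Y18.237
G1 X1.586 Y6.123
G1 X12.040 Y0.000
G1 X22.569 Y5.993
G1 X22.644 Y18.107
M2 ; end

The solid is a regular 6-sided prism (a cylinder approximated with 6 flat sides), circumscribed radius ≈ 12.1 mm, height ≈ 22.1 mm. Slicing at Δz = 5.535 mm — 4 equal slices spanning the solid's height, so layer i sits at z = i·h/4 — gives 4 non-empty perimeters. Each is a 6-segment closed polygon; G0 lifts to the layer z and rapids to the start vertex, then G1 traces the edges.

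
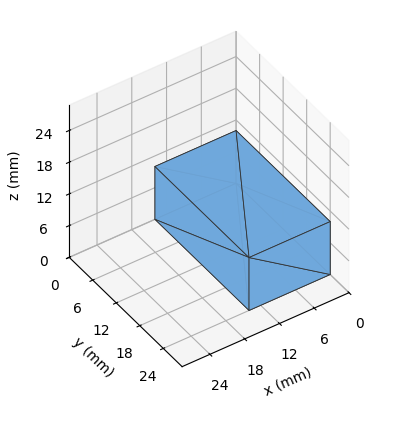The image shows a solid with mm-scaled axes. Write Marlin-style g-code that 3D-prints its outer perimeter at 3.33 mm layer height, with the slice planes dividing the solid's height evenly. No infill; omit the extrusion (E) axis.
Reading the render: the shape is a rectangular box, roughly 14 × 24 mm footprint and 10 mm tall (dimensions read to the nearest mm from the axis ticks). For the g-code, the solid's height is divided into equal slices at the stated Δz and each level perimeter traced with G1 moves after a G0 lift.

; perimeter-only toolpath
G21 ; units = mm
G90 ; absolute positioning
G28 ; home
; layer 1
G0 Z3.33
G0 X0.00 Y0.00
G1 X14.00 Y0.00
G1 X14.00 Y24.00
G1 X0.00 Y24.00
G1 X0.00 Y0.00
; layer 2
G0 Z6.67
G0 X0.00 Y0.00
G1 X14.00 Y0.00
G1 X14.00 Y24.00
G1 X0.00 Y24.00
G1 X0.00 Y0.00
; layer 3
G0 Z10.00
G0 X0.00 Y0.00
G1 X14.00 Y0.00
G1 X14.00 Y24.00
G1 X0.00 Y24.00
G1 X0.00 Y0.00
M2 ; end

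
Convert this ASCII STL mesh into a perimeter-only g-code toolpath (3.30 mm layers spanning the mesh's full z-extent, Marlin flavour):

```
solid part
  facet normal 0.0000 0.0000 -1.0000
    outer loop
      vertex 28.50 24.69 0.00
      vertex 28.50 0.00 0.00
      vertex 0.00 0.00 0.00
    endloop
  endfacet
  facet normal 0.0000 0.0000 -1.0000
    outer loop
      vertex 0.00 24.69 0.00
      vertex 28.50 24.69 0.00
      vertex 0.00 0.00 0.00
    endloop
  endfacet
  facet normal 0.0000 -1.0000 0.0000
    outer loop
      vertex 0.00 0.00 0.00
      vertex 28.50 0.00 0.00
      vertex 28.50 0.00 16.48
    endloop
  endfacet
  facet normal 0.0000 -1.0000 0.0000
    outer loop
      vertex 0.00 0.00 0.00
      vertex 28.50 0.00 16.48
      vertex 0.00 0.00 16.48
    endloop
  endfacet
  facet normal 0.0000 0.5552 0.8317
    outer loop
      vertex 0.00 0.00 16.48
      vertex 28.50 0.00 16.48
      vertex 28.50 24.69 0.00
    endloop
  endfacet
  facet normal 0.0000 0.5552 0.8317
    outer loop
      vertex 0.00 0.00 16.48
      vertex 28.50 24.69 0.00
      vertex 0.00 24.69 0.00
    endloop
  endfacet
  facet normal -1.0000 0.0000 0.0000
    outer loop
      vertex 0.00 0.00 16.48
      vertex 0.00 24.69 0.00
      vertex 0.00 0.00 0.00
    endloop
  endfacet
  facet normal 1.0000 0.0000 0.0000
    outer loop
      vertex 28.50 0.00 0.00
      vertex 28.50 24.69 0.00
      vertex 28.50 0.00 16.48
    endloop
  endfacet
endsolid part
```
; perimeter-only toolpath
G21 ; units = mm
G90 ; absolute positioning
G28 ; home
; layer 1
G0 Z3.30
G0 X0.00 Y0.00
G1 X28.50 Y0.00
G1 X28.50 Y19.75
G1 X0.00 Y19.75
G1 X0.00 Y0.00
; layer 2
G0 Z6.59
G0 X0.00 Y0.00
G1 X28.50 Y0.00
G1 X28.50 Y14.81
G1 X0.00 Y14.81
G1 X0.00 Y0.00
; layer 3
G0 Z9.89
G0 X0.00 Y0.00
G1 X28.50 Y0.00
G1 X28.50 Y9.88
G1 X0.00 Y9.88
G1 X0.00 Y0.00
; layer 4
G0 Z13.18
G0 X0.00 Y0.00
G1 X28.50 Y0.00
G1 X28.50 Y4.94
G1 X0.00 Y4.94
G1 X0.00 Y0.00
M2 ; end

The solid is a wedge (ramp): 28.5 × 24.7 mm base, rising to 16.5 mm along the y=0 edge and sloping linearly to z=0 at y=24.7. Slicing at Δz = 3.30 mm — 5 equal slices spanning the solid's height, so layer i sits at z = i·h/5 — gives 4 non-empty perimeters. Each is a 4-segment closed polygon; G0 lifts to the layer z and rapids to the start vertex, then G1 traces the edges. The cross-section shrinks linearly with z (the slice at the apex is degenerate and omitted).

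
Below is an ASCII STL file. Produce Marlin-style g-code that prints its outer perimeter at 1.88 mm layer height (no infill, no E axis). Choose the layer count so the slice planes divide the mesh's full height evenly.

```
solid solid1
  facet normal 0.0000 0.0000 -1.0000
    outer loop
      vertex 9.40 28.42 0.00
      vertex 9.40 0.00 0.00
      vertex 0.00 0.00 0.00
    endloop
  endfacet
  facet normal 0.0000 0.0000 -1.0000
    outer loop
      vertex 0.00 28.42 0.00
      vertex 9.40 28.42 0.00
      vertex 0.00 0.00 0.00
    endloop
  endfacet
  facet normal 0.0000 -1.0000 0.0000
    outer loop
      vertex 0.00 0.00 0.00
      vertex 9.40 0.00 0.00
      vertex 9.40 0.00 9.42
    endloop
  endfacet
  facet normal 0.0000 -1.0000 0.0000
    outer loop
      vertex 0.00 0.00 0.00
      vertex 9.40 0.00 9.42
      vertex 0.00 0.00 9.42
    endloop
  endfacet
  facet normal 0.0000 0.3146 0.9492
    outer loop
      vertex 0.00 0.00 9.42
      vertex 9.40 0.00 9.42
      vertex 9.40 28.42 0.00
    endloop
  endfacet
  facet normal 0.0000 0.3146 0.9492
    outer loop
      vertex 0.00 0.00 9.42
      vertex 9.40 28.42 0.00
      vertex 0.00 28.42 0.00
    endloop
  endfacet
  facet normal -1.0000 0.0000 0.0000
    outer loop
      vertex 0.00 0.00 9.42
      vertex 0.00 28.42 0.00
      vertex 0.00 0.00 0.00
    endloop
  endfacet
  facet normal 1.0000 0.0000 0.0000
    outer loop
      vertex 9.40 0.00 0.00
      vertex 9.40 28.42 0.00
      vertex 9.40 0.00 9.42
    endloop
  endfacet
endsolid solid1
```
; perimeter-only toolpath
G21 ; units = mm
G90 ; absolute positioning
G28 ; home
; layer 1
G0 Z1.88
G0 X0.00 Y0.00
G1 X9.40 Y0.00
G1 X9.40 Y22.74
G1 X0.00 Y22.74
G1 X0.00 Y0.00
; layer 2
G0 Z3.77
G0 X0.00 Y0.00
G1 X9.40 Y0.00
G1 X9.40 Y17.05
G1 X0.00 Y17.05
G1 X0.00 Y0.00
; layer 3
G0 Z5.65
G0 X0.00 Y0.00
G1 X9.40 Y0.00
G1 X9.40 Y11.37
G1 X0.00 Y11.37
G1 X0.00 Y0.00
; layer 4
G0 Z7.54
G0 X0.00 Y0.00
G1 X9.40 Y0.00
G1 X9.40 Y5.68
G1 X0.00 Y5.68
G1 X0.00 Y0.00
M2 ; end

The solid is a wedge (ramp): 9.4 × 28.4 mm base, rising to 9.42 mm along the y=0 edge and sloping linearly to z=0 at y=28.4. Slicing at Δz = 1.88 mm — 5 equal slices spanning the solid's height, so layer i sits at z = i·h/5 — gives 4 non-empty perimeters. Each is a 4-segment closed polygon; G0 lifts to the layer z and rapids to the start vertex, then G1 traces the edges. The cross-section shrinks linearly with z (the slice at the apex is degenerate and omitted).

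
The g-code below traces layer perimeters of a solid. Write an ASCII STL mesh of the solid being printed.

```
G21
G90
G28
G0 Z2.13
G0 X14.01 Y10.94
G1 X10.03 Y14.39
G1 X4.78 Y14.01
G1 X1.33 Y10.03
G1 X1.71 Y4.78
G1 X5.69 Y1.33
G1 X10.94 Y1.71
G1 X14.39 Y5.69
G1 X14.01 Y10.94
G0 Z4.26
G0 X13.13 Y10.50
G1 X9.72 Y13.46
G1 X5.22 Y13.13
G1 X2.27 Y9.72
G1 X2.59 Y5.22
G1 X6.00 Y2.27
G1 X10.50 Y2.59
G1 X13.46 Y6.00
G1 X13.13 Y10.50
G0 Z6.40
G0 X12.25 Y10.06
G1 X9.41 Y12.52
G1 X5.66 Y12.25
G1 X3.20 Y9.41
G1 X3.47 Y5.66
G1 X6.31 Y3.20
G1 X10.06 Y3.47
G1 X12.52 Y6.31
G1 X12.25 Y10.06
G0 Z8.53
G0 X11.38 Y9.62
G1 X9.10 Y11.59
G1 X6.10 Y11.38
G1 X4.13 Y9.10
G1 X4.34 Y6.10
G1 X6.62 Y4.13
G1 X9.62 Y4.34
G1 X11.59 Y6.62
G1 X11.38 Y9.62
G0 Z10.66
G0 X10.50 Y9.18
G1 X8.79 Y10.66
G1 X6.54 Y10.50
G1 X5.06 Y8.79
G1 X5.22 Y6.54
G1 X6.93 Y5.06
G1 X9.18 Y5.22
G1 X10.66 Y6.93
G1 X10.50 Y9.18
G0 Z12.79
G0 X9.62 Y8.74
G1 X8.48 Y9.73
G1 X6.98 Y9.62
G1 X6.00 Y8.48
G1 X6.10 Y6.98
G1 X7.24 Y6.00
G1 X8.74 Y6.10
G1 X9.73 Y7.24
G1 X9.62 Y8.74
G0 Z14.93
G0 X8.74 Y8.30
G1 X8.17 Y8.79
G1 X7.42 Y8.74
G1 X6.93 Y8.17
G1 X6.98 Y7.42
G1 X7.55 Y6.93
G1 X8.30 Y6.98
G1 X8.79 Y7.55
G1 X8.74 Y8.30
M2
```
solid part
  facet normal 0.0000 0.0000 -1.0000
    outer loop
      vertex 4.34 14.89 0.00
      vertex 10.34 15.32 0.00
      vertex 14.89 11.38 0.00
    endloop
  endfacet
  facet normal 0.0000 0.0000 -1.0000
    outer loop
      vertex 0.40 10.34 0.00
      vertex 4.34 14.89 0.00
      vertex 14.89 11.38 0.00
    endloop
  endfacet
  facet normal 0.0000 0.0000 -1.0000
    outer loop
      vertex 0.83 4.34 0.00
      vertex 0.40 10.34 0.00
      vertex 14.89 11.38 0.00
    endloop
  endfacet
  facet normal 0.0000 0.0000 -1.0000
    outer loop
      vertex 5.38 0.40 0.00
      vertex 0.83 4.34 0.00
      vertex 14.89 11.38 0.00
    endloop
  endfacet
  facet normal 0.0000 0.0000 -1.0000
    outer loop
      vertex 11.38 0.83 0.00
      vertex 5.38 0.40 0.00
      vertex 14.89 11.38 0.00
    endloop
  endfacet
  facet normal 0.0000 0.0000 -1.0000
    outer loop
      vertex 15.32 5.38 0.00
      vertex 11.38 0.83 0.00
      vertex 14.89 11.38 0.00
    endloop
  endfacet
  facet normal 0.6023 0.6956 0.3917
    outer loop
      vertex 14.89 11.38 0.00
      vertex 10.34 15.32 0.00
      vertex 7.86 7.86 17.06
    endloop
  endfacet
  facet normal -0.0658 0.9177 0.3917
    outer loop
      vertex 10.34 15.32 0.00
      vertex 4.34 14.89 0.00
      vertex 7.86 7.86 17.06
    endloop
  endfacet
  facet normal -0.6956 0.6023 0.3917
    outer loop
      vertex 4.34 14.89 0.00
      vertex 0.40 10.34 0.00
      vertex 7.86 7.86 17.06
    endloop
  endfacet
  facet normal -0.9177 -0.0658 0.3917
    outer loop
      vertex 0.40 10.34 0.00
      vertex 0.83 4.34 0.00
      vertex 7.86 7.86 17.06
    endloop
  endfacet
  facet normal -0.6023 -0.6956 0.3917
    outer loop
      vertex 0.83 4.34 0.00
      vertex 5.38 0.40 0.00
      vertex 7.86 7.86 17.06
    endloop
  endfacet
  facet normal 0.0658 -0.9177 0.3917
    outer loop
      vertex 5.38 0.40 0.00
      vertex 11.38 0.83 0.00
      vertex 7.86 7.86 17.06
    endloop
  endfacet
  facet normal 0.6956 -0.6023 0.3917
    outer loop
      vertex 11.38 0.83 0.00
      vertex 15.32 5.38 0.00
      vertex 7.86 7.86 17.06
    endloop
  endfacet
  facet normal 0.9177 0.0658 0.3917
    outer loop
      vertex 15.32 5.38 0.00
      vertex 14.89 11.38 0.00
      vertex 7.86 7.86 17.06
    endloop
  endfacet
endsolid part

The G0 Z moves step by Δz≈2.13 mm. The G1 loops shrink linearly with z, so the solid tapers from its base footprint up to z≈17.1. Closing with a flat bottom cap and the tapered top and triangulating gives 14 facets — a regular 8-sided pyramid, base circumscribed radius ≈ 7.86 mm, apex at z ≈ 17.1 mm.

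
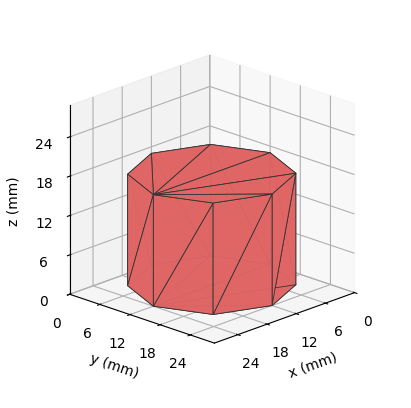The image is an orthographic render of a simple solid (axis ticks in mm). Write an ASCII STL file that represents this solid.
Reading the render: the shape is a regular 8-sided prism (a cylinder approximated with 8 flat sides), circumscribed radius ≈ 12 mm, height ≈ 17 mm (dimensions read to the nearest mm from the axis ticks). For the STL, each face is triangulated and given an outward normal.

solid part
  facet normal 0.0000 0.0000 -1.0000
    outer loop
      vertex 12.0 24.0 0.0
      vertex 20.5 20.5 0.0
      vertex 24.0 12.0 0.0
    endloop
  endfacet
  facet normal 0.0000 0.0000 -1.0000
    outer loop
      vertex 3.5 20.5 0.0
      vertex 12.0 24.0 0.0
      vertex 24.0 12.0 0.0
    endloop
  endfacet
  facet normal 0.0000 0.0000 -1.0000
    outer loop
      vertex 0.0 12.0 0.0
      vertex 3.5 20.5 0.0
      vertex 24.0 12.0 0.0
    endloop
  endfacet
  facet normal 0.0000 0.0000 -1.0000
    outer loop
      vertex 3.5 3.5 0.0
      vertex 0.0 12.0 0.0
      vertex 24.0 12.0 0.0
    endloop
  endfacet
  facet normal 0.0000 0.0000 -1.0000
    outer loop
      vertex 12.0 0.0 0.0
      vertex 3.5 3.5 0.0
      vertex 24.0 12.0 0.0
    endloop
  endfacet
  facet normal 0.0000 0.0000 -1.0000
    outer loop
      vertex 20.5 3.5 0.0
      vertex 12.0 0.0 0.0
      vertex 24.0 12.0 0.0
    endloop
  endfacet
  facet normal 0.0000 0.0000 1.0000
    outer loop
      vertex 24.0 12.0 17.0
      vertex 20.5 20.5 17.0
      vertex 12.0 24.0 17.0
    endloop
  endfacet
  facet normal 0.0000 0.0000 1.0000
    outer loop
      vertex 24.0 12.0 17.0
      vertex 12.0 24.0 17.0
      vertex 3.5 20.5 17.0
    endloop
  endfacet
  facet normal 0.0000 0.0000 1.0000
    outer loop
      vertex 24.0 12.0 17.0
      vertex 3.5 20.5 17.0
      vertex 0.0 12.0 17.0
    endloop
  endfacet
  facet normal 0.0000 0.0000 1.0000
    outer loop
      vertex 24.0 12.0 17.0
      vertex 0.0 12.0 17.0
      vertex 3.5 3.5 17.0
    endloop
  endfacet
  facet normal 0.0000 0.0000 1.0000
    outer loop
      vertex 24.0 12.0 17.0
      vertex 3.5 3.5 17.0
      vertex 12.0 0.0 17.0
    endloop
  endfacet
  facet normal 0.0000 0.0000 1.0000
    outer loop
      vertex 24.0 12.0 17.0
      vertex 12.0 0.0 17.0
      vertex 20.5 3.5 17.0
    endloop
  endfacet
  facet normal 0.9247 0.3807 0.0000
    outer loop
      vertex 24.0 12.0 0.0
      vertex 20.5 20.5 0.0
      vertex 20.5 20.5 17.0
    endloop
  endfacet
  facet normal 0.9247 0.3807 0.0000
    outer loop
      vertex 24.0 12.0 0.0
      vertex 20.5 20.5 17.0
      vertex 24.0 12.0 17.0
    endloop
  endfacet
  facet normal 0.3807 0.9247 0.0000
    outer loop
      vertex 20.5 20.5 0.0
      vertex 12.0 24.0 0.0
      vertex 12.0 24.0 17.0
    endloop
  endfacet
  facet normal 0.3807 0.9247 0.0000
    outer loop
      vertex 20.5 20.5 0.0
      vertex 12.0 24.0 17.0
      vertex 20.5 20.5 17.0
    endloop
  endfacet
  facet normal -0.3807 0.9247 0.0000
    outer loop
      vertex 12.0 24.0 0.0
      vertex 3.5 20.5 0.0
      vertex 3.5 20.5 17.0
    endloop
  endfacet
  facet normal -0.3807 0.9247 0.0000
    outer loop
      vertex 12.0 24.0 0.0
      vertex 3.5 20.5 17.0
      vertex 12.0 24.0 17.0
    endloop
  endfacet
  facet normal -0.9247 0.3807 0.0000
    outer loop
      vertex 3.5 20.5 0.0
      vertex 0.0 12.0 0.0
      vertex 0.0 12.0 17.0
    endloop
  endfacet
  facet normal -0.9247 0.3807 0.0000
    outer loop
      vertex 3.5 20.5 0.0
      vertex 0.0 12.0 17.0
      vertex 3.5 20.5 17.0
    endloop
  endfacet
  facet normal -0.9247 -0.3807 0.0000
    outer loop
      vertex 0.0 12.0 0.0
      vertex 3.5 3.5 0.0
      vertex 3.5 3.5 17.0
    endloop
  endfacet
  facet normal -0.9247 -0.3807 0.0000
    outer loop
      vertex 0.0 12.0 0.0
      vertex 3.5 3.5 17.0
      vertex 0.0 12.0 17.0
    endloop
  endfacet
  facet normal -0.3807 -0.9247 0.0000
    outer loop
      vertex 3.5 3.5 0.0
      vertex 12.0 0.0 0.0
      vertex 12.0 0.0 17.0
    endloop
  endfacet
  facet normal -0.3807 -0.9247 0.0000
    outer loop
      vertex 3.5 3.5 0.0
      vertex 12.0 0.0 17.0
      vertex 3.5 3.5 17.0
    endloop
  endfacet
  facet normal 0.3807 -0.9247 0.0000
    outer loop
      vertex 12.0 0.0 0.0
      vertex 20.5 3.5 0.0
      vertex 20.5 3.5 17.0
    endloop
  endfacet
  facet normal 0.3807 -0.9247 0.0000
    outer loop
      vertex 12.0 0.0 0.0
      vertex 20.5 3.5 17.0
      vertex 12.0 0.0 17.0
    endloop
  endfacet
  facet normal 0.9247 -0.3807 0.0000
    outer loop
      vertex 20.5 3.5 0.0
      vertex 24.0 12.0 0.0
      vertex 24.0 12.0 17.0
    endloop
  endfacet
  facet normal 0.9247 -0.3807 0.0000
    outer loop
      vertex 20.5 3.5 0.0
      vertex 24.0 12.0 17.0
      vertex 20.5 3.5 17.0
    endloop
  endfacet
endsolid part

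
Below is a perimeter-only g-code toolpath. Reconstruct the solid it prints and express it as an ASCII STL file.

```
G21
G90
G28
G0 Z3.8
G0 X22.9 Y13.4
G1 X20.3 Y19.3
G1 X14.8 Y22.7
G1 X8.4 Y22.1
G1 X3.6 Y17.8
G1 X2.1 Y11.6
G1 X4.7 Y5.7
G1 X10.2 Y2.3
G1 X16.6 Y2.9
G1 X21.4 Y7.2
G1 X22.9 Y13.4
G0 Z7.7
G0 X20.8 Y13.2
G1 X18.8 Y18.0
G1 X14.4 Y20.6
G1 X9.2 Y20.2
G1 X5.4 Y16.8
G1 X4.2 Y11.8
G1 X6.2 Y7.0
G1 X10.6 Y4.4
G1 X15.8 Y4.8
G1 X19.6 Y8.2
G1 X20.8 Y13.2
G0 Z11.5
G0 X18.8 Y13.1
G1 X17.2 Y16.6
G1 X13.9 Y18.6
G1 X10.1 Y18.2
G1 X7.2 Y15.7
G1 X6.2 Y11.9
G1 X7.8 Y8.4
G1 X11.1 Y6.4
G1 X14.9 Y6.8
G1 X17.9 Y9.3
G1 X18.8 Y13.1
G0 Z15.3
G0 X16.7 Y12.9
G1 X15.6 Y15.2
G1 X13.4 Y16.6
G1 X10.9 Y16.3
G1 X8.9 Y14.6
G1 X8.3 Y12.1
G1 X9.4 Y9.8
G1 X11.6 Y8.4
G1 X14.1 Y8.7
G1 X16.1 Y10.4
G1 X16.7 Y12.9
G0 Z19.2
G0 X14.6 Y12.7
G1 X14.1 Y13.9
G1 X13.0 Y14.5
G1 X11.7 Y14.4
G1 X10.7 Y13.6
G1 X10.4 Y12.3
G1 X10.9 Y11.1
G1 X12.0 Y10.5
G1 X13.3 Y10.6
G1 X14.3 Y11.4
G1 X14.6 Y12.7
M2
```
solid part
  facet normal 0.0000 0.0000 -1.0000
    outer loop
      vertex 15.3 24.7 0.0
      vertex 21.9 20.7 0.0
      vertex 25.0 13.6 0.0
    endloop
  endfacet
  facet normal 0.0000 0.0000 -1.0000
    outer loop
      vertex 7.6 24.0 0.0
      vertex 15.3 24.7 0.0
      vertex 25.0 13.6 0.0
    endloop
  endfacet
  facet normal 0.0000 0.0000 -1.0000
    outer loop
      vertex 1.8 18.9 0.0
      vertex 7.6 24.0 0.0
      vertex 25.0 13.6 0.0
    endloop
  endfacet
  facet normal 0.0000 0.0000 -1.0000
    outer loop
      vertex 0.0 11.4 0.0
      vertex 1.8 18.9 0.0
      vertex 25.0 13.6 0.0
    endloop
  endfacet
  facet normal 0.0000 0.0000 -1.0000
    outer loop
      vertex 3.1 4.3 0.0
      vertex 0.0 11.4 0.0
      vertex 25.0 13.6 0.0
    endloop
  endfacet
  facet normal 0.0000 0.0000 -1.0000
    outer loop
      vertex 9.7 0.3 0.0
      vertex 3.1 4.3 0.0
      vertex 25.0 13.6 0.0
    endloop
  endfacet
  facet normal 0.0000 0.0000 -1.0000
    outer loop
      vertex 17.4 1.0 0.0
      vertex 9.7 0.3 0.0
      vertex 25.0 13.6 0.0
    endloop
  endfacet
  facet normal 0.0000 0.0000 -1.0000
    outer loop
      vertex 23.2 6.1 0.0
      vertex 17.4 1.0 0.0
      vertex 25.0 13.6 0.0
    endloop
  endfacet
  facet normal 0.8140 0.3554 0.4594
    outer loop
      vertex 25.0 13.6 0.0
      vertex 21.9 20.7 0.0
      vertex 12.5 12.5 23.0
    endloop
  endfacet
  facet normal 0.4605 0.7598 0.4591
    outer loop
      vertex 21.9 20.7 0.0
      vertex 15.3 24.7 0.0
      vertex 12.5 12.5 23.0
    endloop
  endfacet
  facet normal -0.0804 0.8846 0.4594
    outer loop
      vertex 15.3 24.7 0.0
      vertex 7.6 24.0 0.0
      vertex 12.5 12.5 23.0
    endloop
  endfacet
  facet normal -0.5868 0.6673 0.4587
    outer loop
      vertex 7.6 24.0 0.0
      vertex 1.8 18.9 0.0
      vertex 12.5 12.5 23.0
    endloop
  endfacet
  facet normal -0.8637 0.2073 0.4595
    outer loop
      vertex 1.8 18.9 0.0
      vertex 0.0 11.4 0.0
      vertex 12.5 12.5 23.0
    endloop
  endfacet
  facet normal -0.8140 -0.3554 0.4594
    outer loop
      vertex 0.0 11.4 0.0
      vertex 3.1 4.3 0.0
      vertex 12.5 12.5 23.0
    endloop
  endfacet
  facet normal -0.4605 -0.7598 0.4591
    outer loop
      vertex 3.1 4.3 0.0
      vertex 9.7 0.3 0.0
      vertex 12.5 12.5 23.0
    endloop
  endfacet
  facet normal 0.0804 -0.8846 0.4594
    outer loop
      vertex 9.7 0.3 0.0
      vertex 17.4 1.0 0.0
      vertex 12.5 12.5 23.0
    endloop
  endfacet
  facet normal 0.5868 -0.6673 0.4587
    outer loop
      vertex 17.4 1.0 0.0
      vertex 23.2 6.1 0.0
      vertex 12.5 12.5 23.0
    endloop
  endfacet
  facet normal 0.8637 -0.2073 0.4595
    outer loop
      vertex 23.2 6.1 0.0
      vertex 25.0 13.6 0.0
      vertex 12.5 12.5 23.0
    endloop
  endfacet
endsolid part

The G0 Z moves step by Δz≈3.8 mm. The G1 loops shrink linearly with z, so the solid tapers from its base footprint up to z≈23. Closing with a flat bottom cap and the tapered top and triangulating gives 18 facets — a regular 10-sided pyramid, base circumscribed radius ≈ 12.5 mm, apex at z ≈ 23 mm.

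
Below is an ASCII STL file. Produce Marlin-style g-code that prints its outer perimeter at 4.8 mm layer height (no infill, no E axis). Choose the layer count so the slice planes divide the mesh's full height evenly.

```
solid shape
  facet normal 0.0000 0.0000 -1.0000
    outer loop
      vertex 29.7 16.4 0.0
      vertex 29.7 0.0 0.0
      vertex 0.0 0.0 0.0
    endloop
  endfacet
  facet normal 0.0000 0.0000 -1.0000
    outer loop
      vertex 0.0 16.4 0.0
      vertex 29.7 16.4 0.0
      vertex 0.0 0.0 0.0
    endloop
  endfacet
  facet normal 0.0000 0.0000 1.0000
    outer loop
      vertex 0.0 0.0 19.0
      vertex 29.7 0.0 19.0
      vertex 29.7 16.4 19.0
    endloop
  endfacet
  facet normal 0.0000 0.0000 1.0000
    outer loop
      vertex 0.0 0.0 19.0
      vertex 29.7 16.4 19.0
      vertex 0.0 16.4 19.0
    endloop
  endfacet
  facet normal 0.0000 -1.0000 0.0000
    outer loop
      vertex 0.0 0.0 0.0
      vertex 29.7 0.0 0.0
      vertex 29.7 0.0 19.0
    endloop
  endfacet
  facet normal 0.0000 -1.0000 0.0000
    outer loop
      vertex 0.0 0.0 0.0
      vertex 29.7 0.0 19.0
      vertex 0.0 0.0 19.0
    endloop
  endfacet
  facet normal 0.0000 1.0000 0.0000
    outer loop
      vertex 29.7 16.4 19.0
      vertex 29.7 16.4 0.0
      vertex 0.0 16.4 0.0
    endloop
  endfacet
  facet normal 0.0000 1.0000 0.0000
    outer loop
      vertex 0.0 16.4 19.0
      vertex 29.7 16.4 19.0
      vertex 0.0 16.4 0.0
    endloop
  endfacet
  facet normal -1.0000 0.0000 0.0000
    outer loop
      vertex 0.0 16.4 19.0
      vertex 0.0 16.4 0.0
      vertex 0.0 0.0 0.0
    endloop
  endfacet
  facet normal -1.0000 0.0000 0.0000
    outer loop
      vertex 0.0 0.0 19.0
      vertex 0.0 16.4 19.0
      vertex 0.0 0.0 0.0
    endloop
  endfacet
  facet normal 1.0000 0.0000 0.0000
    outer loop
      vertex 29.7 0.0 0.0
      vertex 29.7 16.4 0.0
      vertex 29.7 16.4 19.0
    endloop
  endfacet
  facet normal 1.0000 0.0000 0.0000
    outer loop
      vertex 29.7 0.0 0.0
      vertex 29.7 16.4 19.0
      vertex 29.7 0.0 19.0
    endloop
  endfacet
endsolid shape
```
; perimeter-only toolpath
G21 ; units = mm
G90 ; absolute positioning
G28 ; home
; layer 1
G0 Z4.8
G0 X0.0 Y0.0
G1 X29.7 Y0.0
G1 X29.7 Y16.4
G1 X0.0 Y16.4
G1 X0.0 Y0.0
; layer 2
G0 Z9.5
G0 X0.0 Y0.0
G1 X29.7 Y0.0
G1 X29.7 Y16.4
G1 X0.0 Y16.4
G1 X0.0 Y0.0
; layer 3
G0 Z14.2
G0 X0.0 Y0.0
G1 X29.7 Y0.0
G1 X29.7 Y16.4
G1 X0.0 Y16.4
G1 X0.0 Y0.0
; layer 4
G0 Z19.0
G0 X0.0 Y0.0
G1 X29.7 Y0.0
G1 X29.7 Y16.4
G1 X0.0 Y16.4
G1 X0.0 Y0.0
M2 ; end

The solid is a rectangular box, roughly 29.7 × 16.4 mm footprint and 19 mm tall. Slicing at Δz = 4.8 mm — 4 equal slices spanning the solid's height, so layer i sits at z = i·h/4 — gives 4 non-empty perimeters. Each is a 4-segment closed polygon; G0 lifts to the layer z and rapids to the start vertex, then G1 traces the edges.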